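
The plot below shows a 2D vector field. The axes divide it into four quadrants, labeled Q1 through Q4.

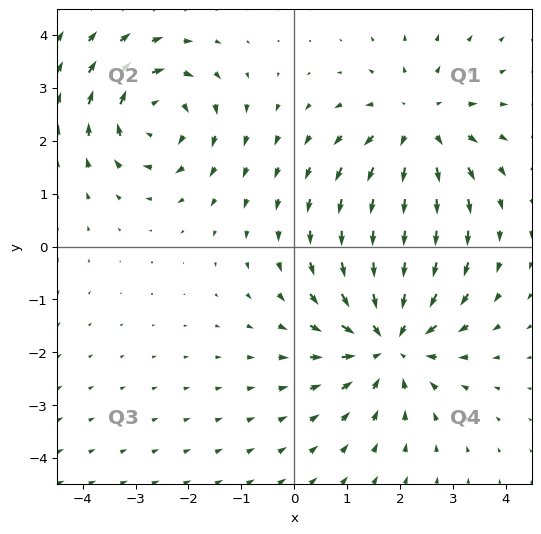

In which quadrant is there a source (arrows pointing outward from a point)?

Q1

The source sits at approximately (2.3, 2.3), which lies in quadrant Q1. The divergence there is about +3, positive as expected for a source.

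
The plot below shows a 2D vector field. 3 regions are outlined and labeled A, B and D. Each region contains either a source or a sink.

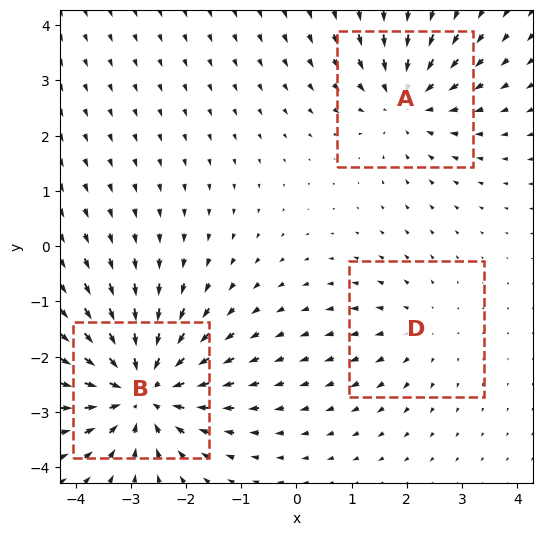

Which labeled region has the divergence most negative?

B

Divergence at each region's feature centre — A: about -3, B: about -5, D: about +2. Region B is most negative.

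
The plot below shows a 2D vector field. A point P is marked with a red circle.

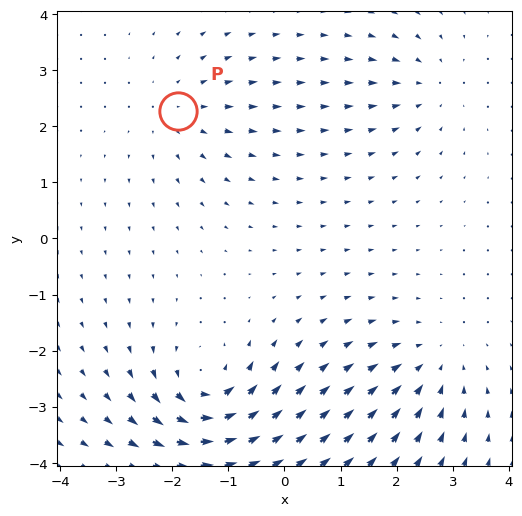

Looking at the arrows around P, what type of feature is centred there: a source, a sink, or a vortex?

source

At P (-1.9, 2.3) the arrows spread outward. Divergence about +3, curl ≈0 — positive divergence with near-zero curl is a source.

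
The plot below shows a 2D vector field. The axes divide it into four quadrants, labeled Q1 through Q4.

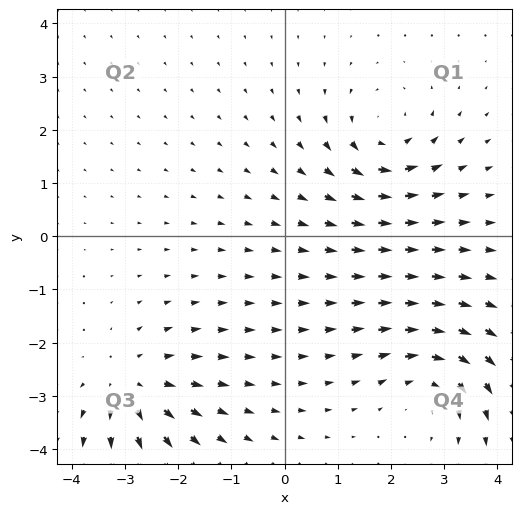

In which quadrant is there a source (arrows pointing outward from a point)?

Q3

The source sits at approximately (-2.9, -2.8), which lies in quadrant Q3. The divergence there is about +5, positive as expected for a source.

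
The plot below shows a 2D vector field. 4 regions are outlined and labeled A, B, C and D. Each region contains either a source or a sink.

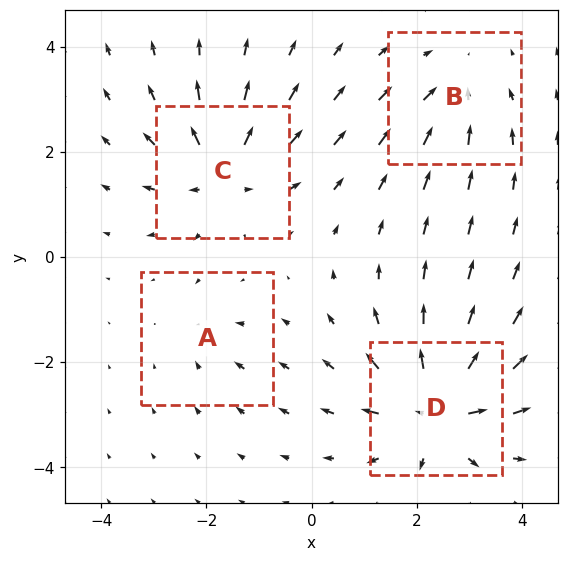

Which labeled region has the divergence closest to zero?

Divergence at each region's feature centre — A: about -2, B: about -4, C: about +6, D: about +8. Region A is closest to zero.

A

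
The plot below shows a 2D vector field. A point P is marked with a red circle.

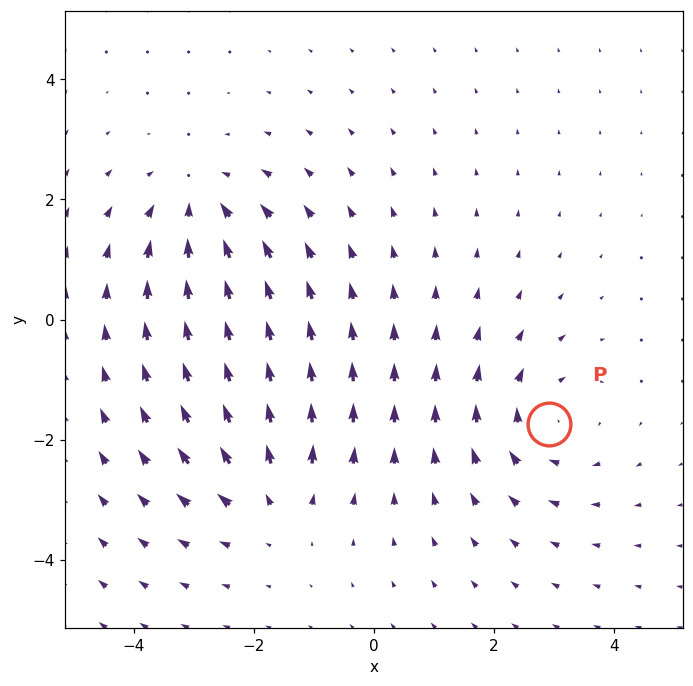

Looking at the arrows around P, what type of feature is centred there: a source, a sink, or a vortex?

vortex

At P (2.9, -1.7) the arrows circulate clockwise. Divergence ≈0, curl about -4 — near-zero divergence with nonzero curl is a vortex.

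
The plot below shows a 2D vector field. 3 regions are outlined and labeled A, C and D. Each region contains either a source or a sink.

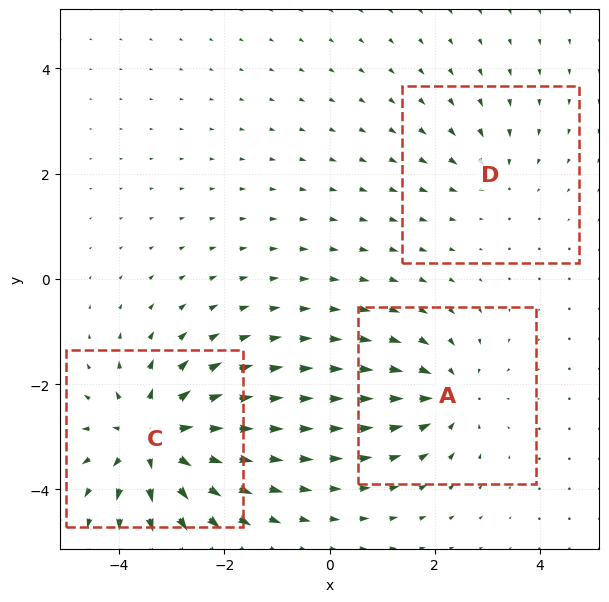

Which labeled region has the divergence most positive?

C

Divergence at each region's feature centre — A: about -3, C: about +5, D: about -2. Region C is most positive.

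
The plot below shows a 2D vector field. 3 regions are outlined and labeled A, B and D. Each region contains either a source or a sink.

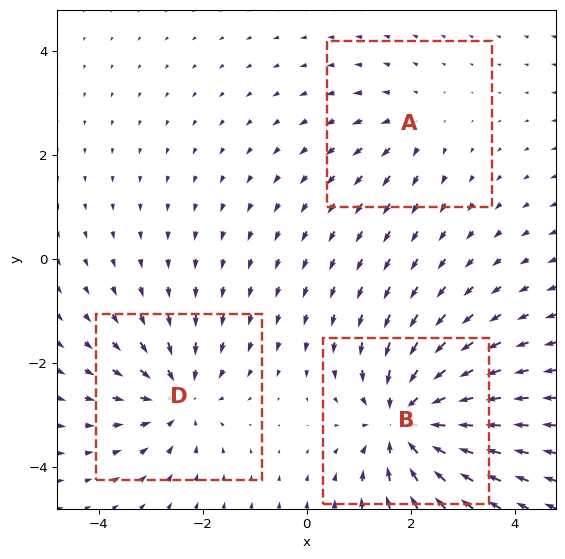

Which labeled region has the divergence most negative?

Divergence at each region's feature centre — A: about +2, B: about -5, D: about -4. Region B is most negative.

B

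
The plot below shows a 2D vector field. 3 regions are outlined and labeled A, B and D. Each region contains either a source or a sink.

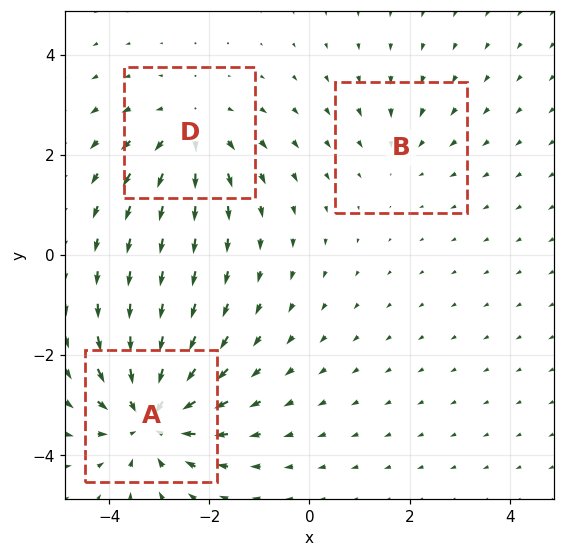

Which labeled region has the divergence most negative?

Divergence at each region's feature centre — A: about -5, B: about -2, D: about +3. Region A is most negative.

A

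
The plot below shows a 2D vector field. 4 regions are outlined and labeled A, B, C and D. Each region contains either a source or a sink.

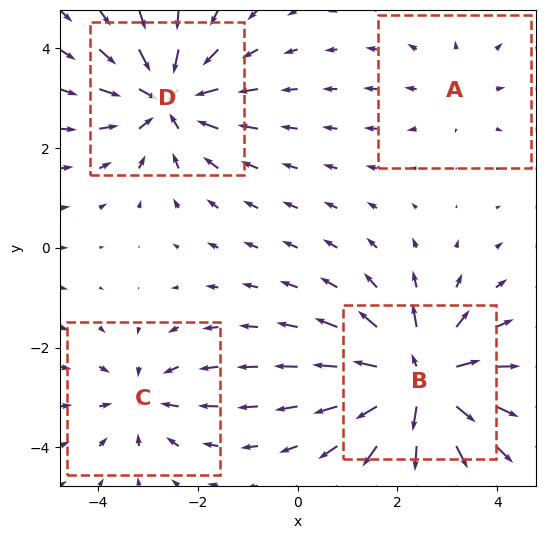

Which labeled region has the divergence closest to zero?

Divergence at each region's feature centre — A: about +2, B: about +7, C: about -3, D: about -6. Region A is closest to zero.

A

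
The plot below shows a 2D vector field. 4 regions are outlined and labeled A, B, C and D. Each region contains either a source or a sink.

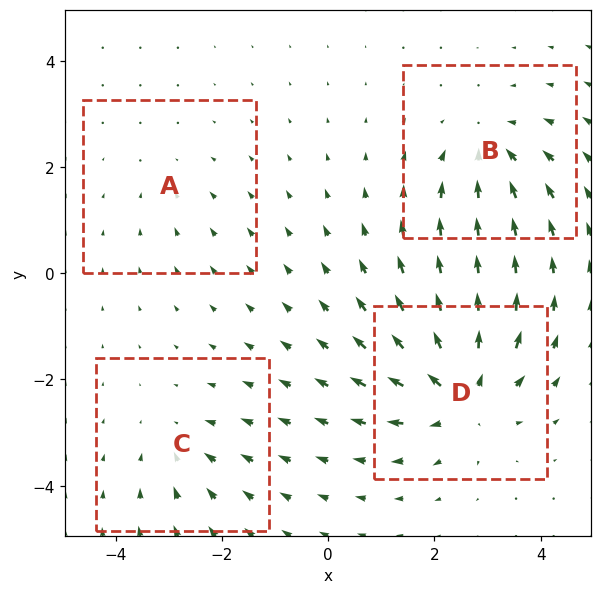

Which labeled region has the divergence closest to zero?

Divergence at each region's feature centre — A: about -2, B: about -5, C: about -3, D: about +7. Region A is closest to zero.

A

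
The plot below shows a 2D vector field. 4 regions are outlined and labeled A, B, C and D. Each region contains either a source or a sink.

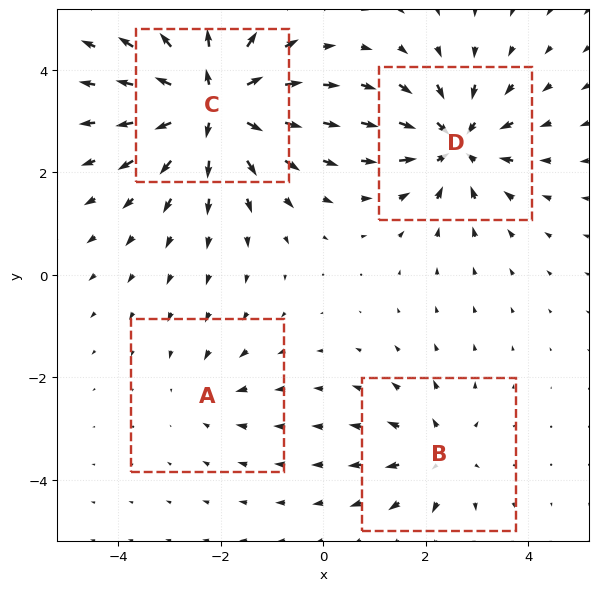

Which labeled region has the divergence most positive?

C

Divergence at each region's feature centre — A: about -2, B: about +4, C: about +8, D: about -6. Region C is most positive.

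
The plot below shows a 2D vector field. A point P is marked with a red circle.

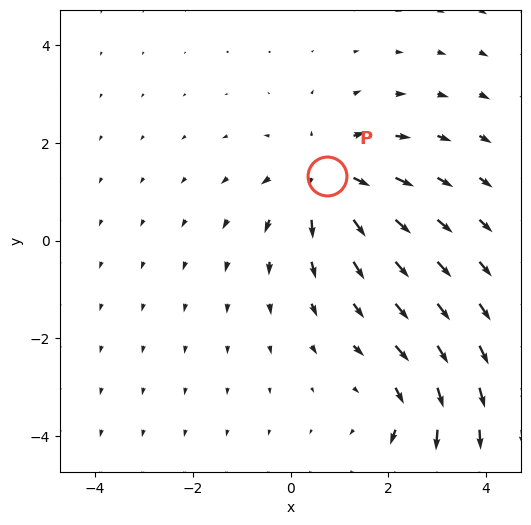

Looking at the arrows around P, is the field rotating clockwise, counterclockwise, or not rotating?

not rotating

Near P at (0.7, 1.3) the arrows show no circulation. The curl there is ≈0.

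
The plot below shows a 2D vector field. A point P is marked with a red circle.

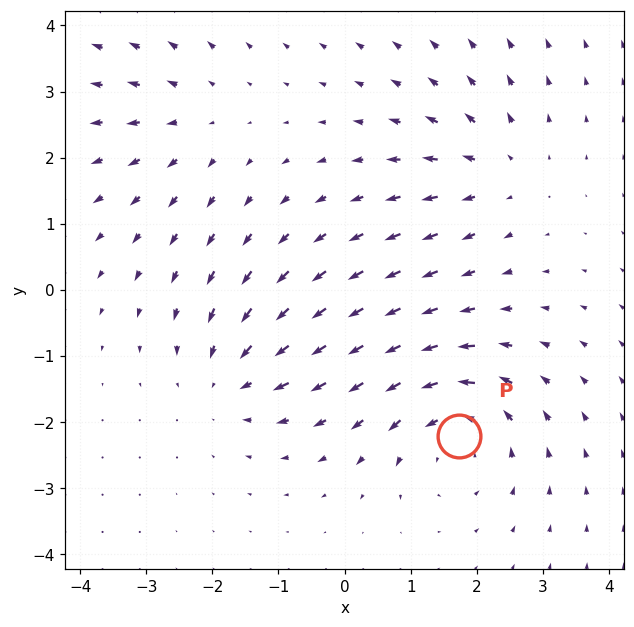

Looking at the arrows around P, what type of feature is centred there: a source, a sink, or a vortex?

At P (1.7, -2.2) the arrows circulate counterclockwise. Divergence ≈0, curl about +5 — near-zero divergence with nonzero curl is a vortex.

vortex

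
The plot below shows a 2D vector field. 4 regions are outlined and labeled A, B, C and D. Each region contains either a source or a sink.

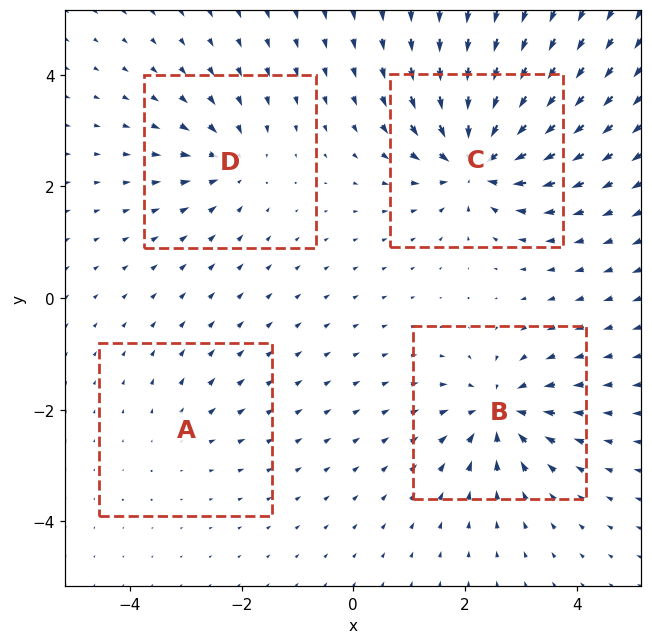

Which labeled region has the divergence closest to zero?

Divergence at each region's feature centre — A: about +2, B: about -7, C: about -9, D: about -4. Region A is closest to zero.

A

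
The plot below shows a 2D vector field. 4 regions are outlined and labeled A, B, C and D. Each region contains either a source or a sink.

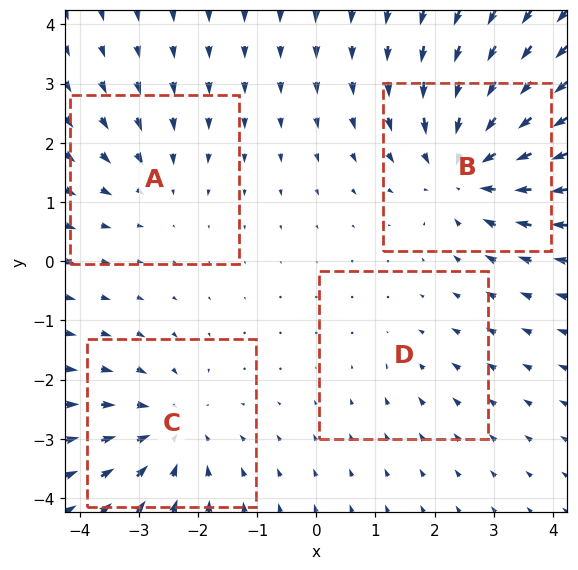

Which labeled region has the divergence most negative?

B

Divergence at each region's feature centre — A: about -3, B: about -6, C: about -4, D: about -2. Region B is most negative.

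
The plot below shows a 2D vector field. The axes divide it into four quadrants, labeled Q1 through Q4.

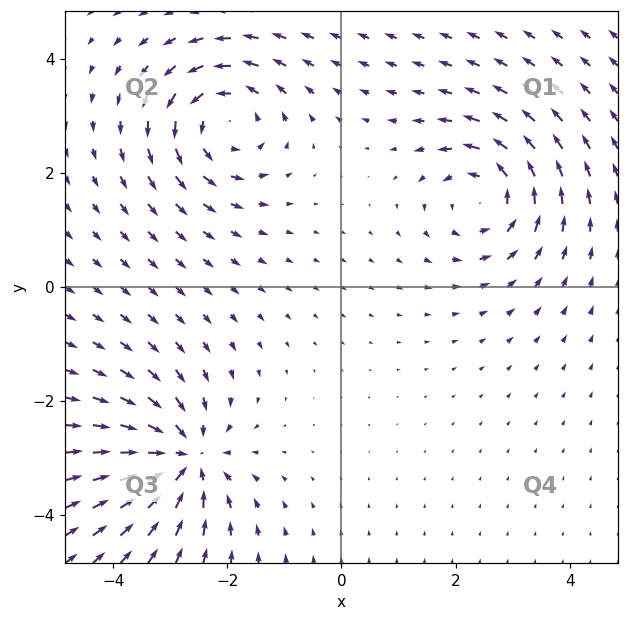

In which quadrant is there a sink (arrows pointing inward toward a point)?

The sink sits at approximately (-2.8, -3.0), which lies in quadrant Q3. The divergence there is about -4, negative as expected for a sink.

Q3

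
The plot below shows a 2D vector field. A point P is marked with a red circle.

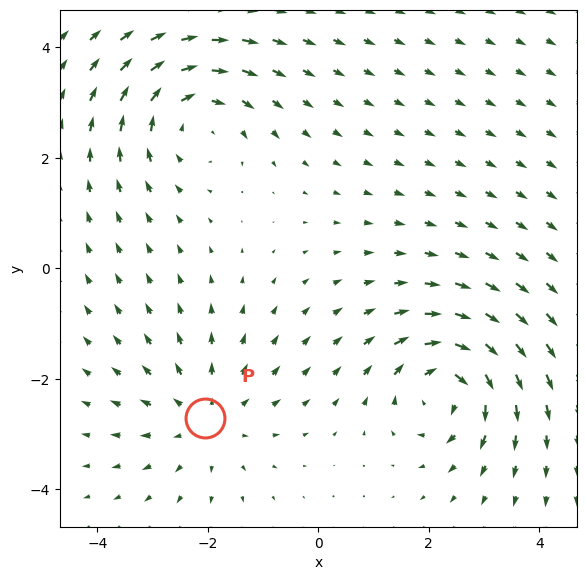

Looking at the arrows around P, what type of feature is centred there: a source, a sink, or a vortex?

source

At P (-2.0, -2.7) the arrows spread outward. Divergence about +2, curl ≈0 — positive divergence with near-zero curl is a source.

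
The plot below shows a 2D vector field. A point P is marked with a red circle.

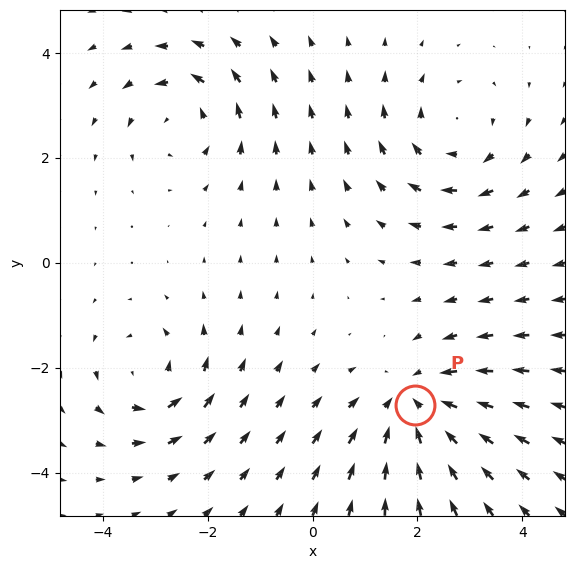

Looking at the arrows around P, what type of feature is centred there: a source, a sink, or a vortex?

sink

At P (1.9, -2.7) the arrows converge inward. Divergence about -4, curl ≈0 — negative divergence with near-zero curl is a sink.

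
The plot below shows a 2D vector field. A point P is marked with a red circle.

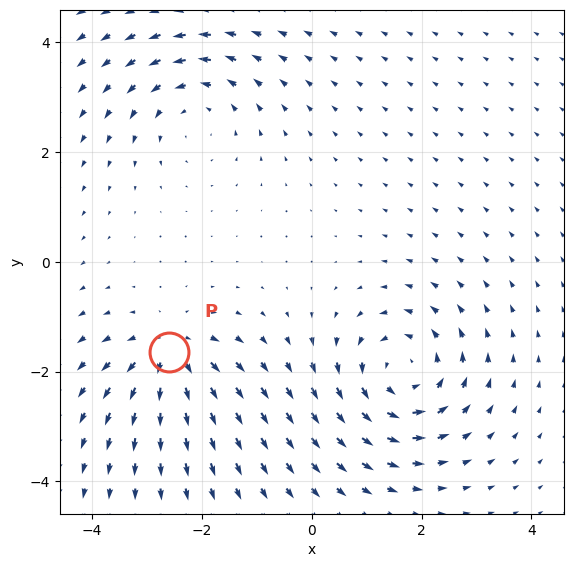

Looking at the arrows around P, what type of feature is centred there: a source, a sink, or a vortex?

At P (-2.6, -1.6) the arrows spread outward. Divergence about +5, curl ≈0 — positive divergence with near-zero curl is a source.

source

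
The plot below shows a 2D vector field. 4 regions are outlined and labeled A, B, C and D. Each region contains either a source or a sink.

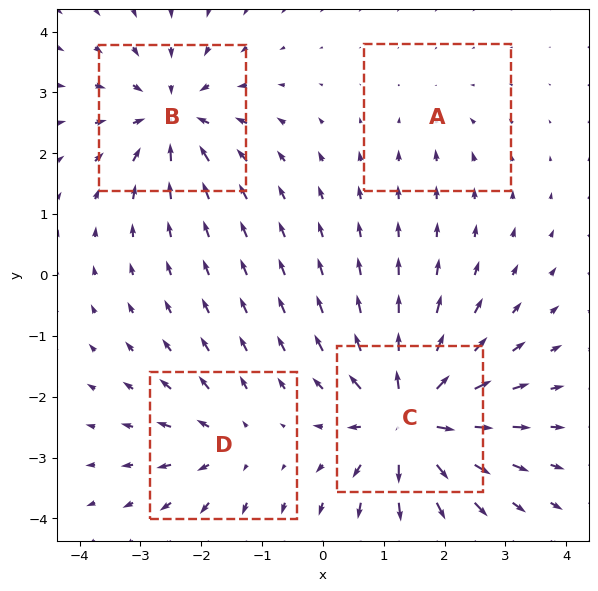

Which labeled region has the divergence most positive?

C

Divergence at each region's feature centre — A: about -2, B: about -6, C: about +9, D: about +4. Region C is most positive.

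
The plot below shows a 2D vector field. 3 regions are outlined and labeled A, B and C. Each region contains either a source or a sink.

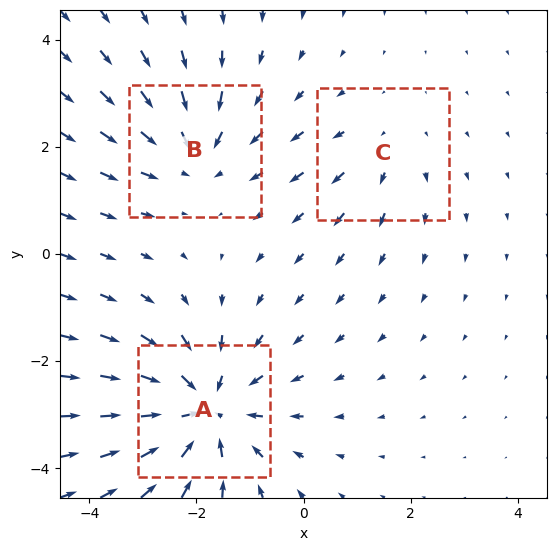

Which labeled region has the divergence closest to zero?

Divergence at each region's feature centre — A: about -4, B: about -3, C: about +2. Region C is closest to zero.

C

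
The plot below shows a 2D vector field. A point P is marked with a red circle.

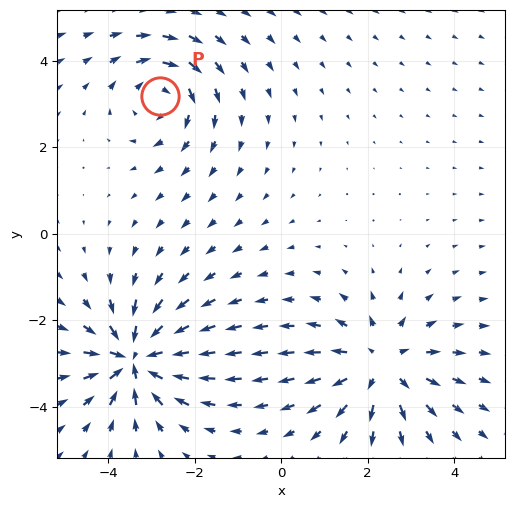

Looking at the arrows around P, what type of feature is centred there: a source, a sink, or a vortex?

At P (-2.8, 3.2) the arrows circulate clockwise. Divergence ≈0, curl about -4 — near-zero divergence with nonzero curl is a vortex.

vortex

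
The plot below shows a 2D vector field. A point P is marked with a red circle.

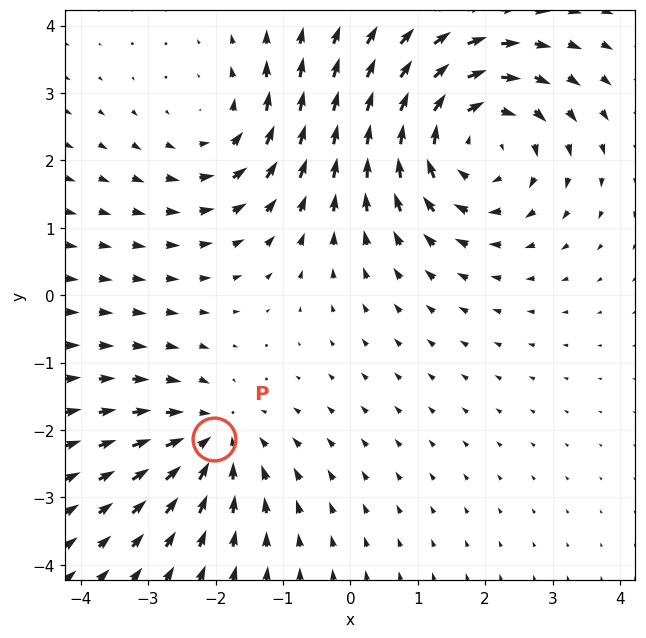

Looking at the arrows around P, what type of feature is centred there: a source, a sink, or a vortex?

sink

At P (-2.0, -2.1) the arrows converge inward. Divergence about -3, curl ≈0 — negative divergence with near-zero curl is a sink.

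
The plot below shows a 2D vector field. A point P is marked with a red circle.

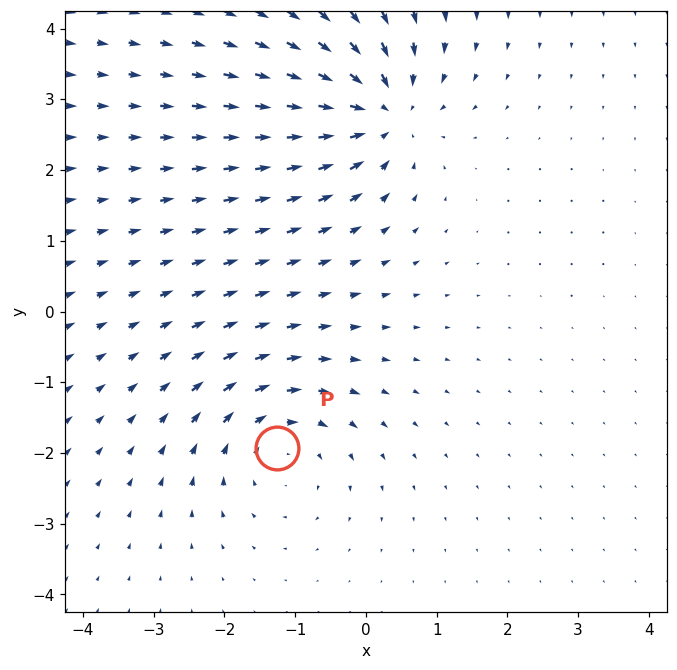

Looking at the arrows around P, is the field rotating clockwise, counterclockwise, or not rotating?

clockwise

Near P at (-1.3, -1.9) the arrows circulate clockwise. The curl (z-component) there is about -3; negative curl means clockwise rotation.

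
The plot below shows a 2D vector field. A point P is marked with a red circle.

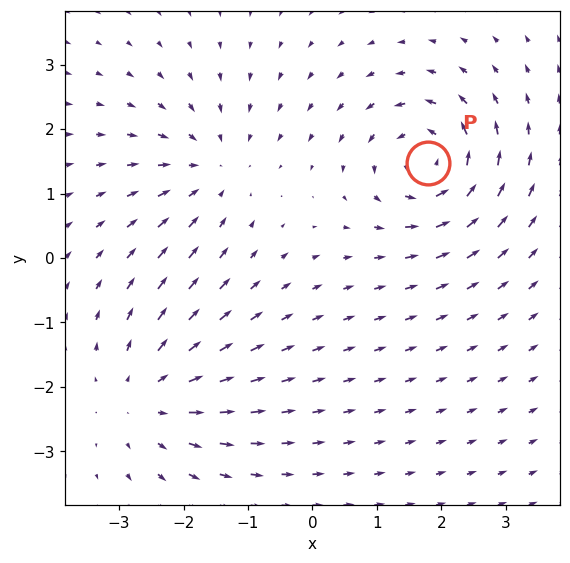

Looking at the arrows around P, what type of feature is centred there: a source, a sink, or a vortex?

vortex

At P (1.8, 1.5) the arrows circulate counterclockwise. Divergence ≈0, curl about +4 — near-zero divergence with nonzero curl is a vortex.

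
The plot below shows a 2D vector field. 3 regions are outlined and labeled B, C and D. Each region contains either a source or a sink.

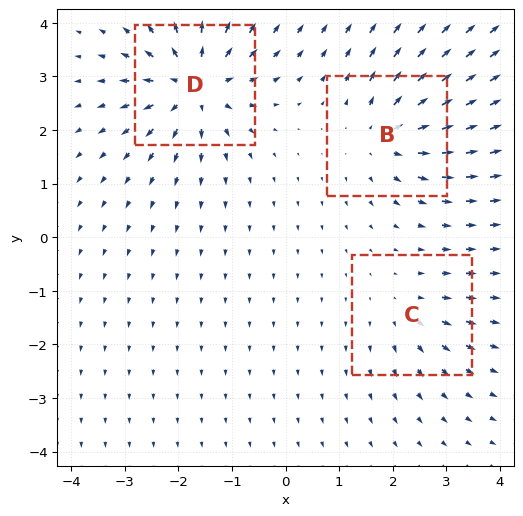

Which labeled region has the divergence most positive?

D

Divergence at each region's feature centre — B: about +4, C: about +3, D: about +6. Region D is most positive.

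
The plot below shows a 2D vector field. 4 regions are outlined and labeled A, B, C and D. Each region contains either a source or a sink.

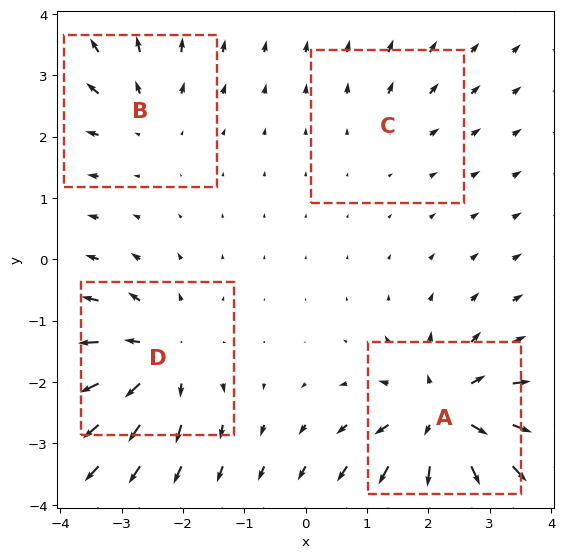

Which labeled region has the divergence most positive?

A

Divergence at each region's feature centre — A: about +8, B: about +4, C: about +2, D: about +6. Region A is most positive.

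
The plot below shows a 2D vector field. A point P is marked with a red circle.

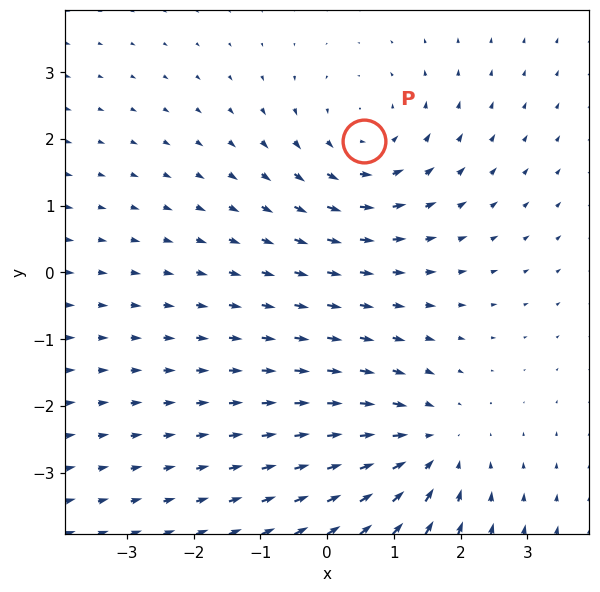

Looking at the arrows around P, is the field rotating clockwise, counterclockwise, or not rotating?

Near P at (0.5, 2.0) the arrows circulate counterclockwise. The curl (z-component) there is about +3; positive curl means counterclockwise rotation.

counterclockwise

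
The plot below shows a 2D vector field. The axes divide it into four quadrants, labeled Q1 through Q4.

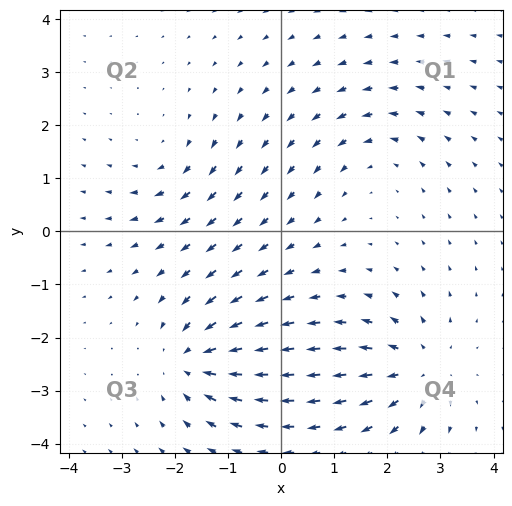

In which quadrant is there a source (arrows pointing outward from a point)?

The source sits at approximately (2.6, -2.6), which lies in quadrant Q4. The divergence there is about +5, positive as expected for a source.

Q4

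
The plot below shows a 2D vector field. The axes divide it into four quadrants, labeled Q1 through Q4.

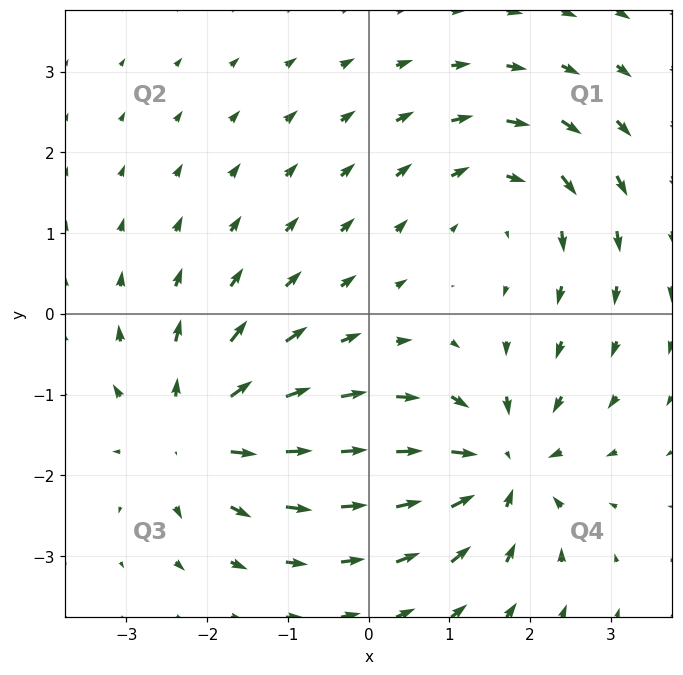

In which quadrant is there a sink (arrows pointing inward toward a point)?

Q4

The sink sits at approximately (1.6, -1.9), which lies in quadrant Q4. The divergence there is about -6, negative as expected for a sink.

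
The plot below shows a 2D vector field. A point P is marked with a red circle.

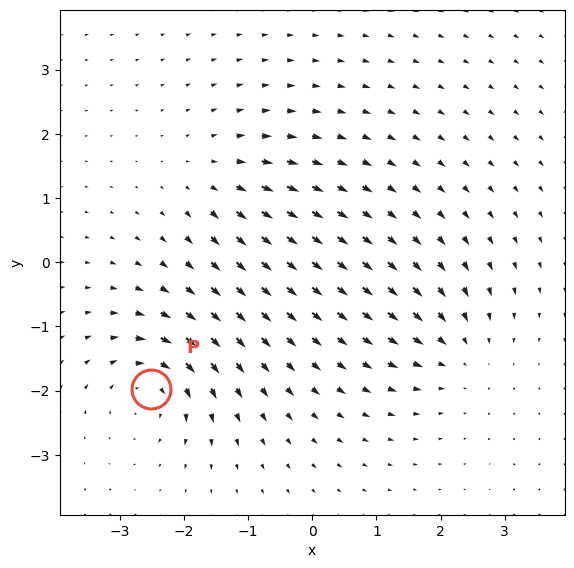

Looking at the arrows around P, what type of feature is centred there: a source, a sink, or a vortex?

At P (-2.5, -2.0) the arrows circulate clockwise. Divergence ≈0, curl about -7 — near-zero divergence with nonzero curl is a vortex.

vortex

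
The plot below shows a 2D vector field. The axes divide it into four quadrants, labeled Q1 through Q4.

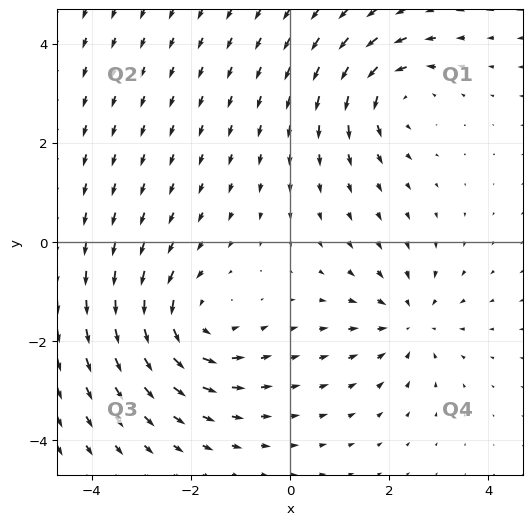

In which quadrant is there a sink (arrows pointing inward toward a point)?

Q4

The sink sits at approximately (2.4, -1.6), which lies in quadrant Q4. The divergence there is about -3, negative as expected for a sink.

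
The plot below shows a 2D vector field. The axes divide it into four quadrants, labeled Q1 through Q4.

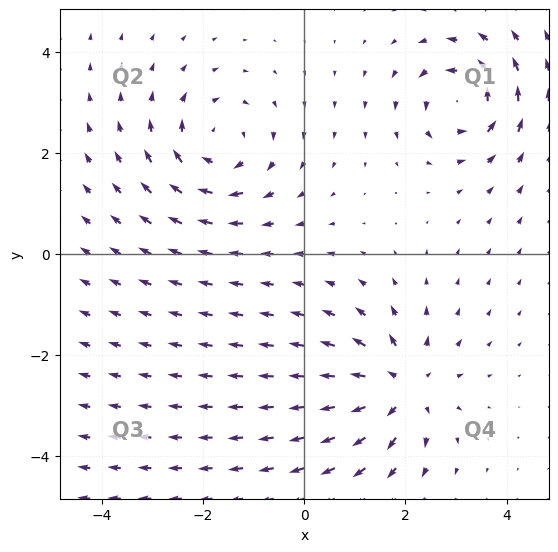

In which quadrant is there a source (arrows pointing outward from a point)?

The source sits at approximately (1.9, -2.6), which lies in quadrant Q4. The divergence there is about +5, positive as expected for a source.

Q4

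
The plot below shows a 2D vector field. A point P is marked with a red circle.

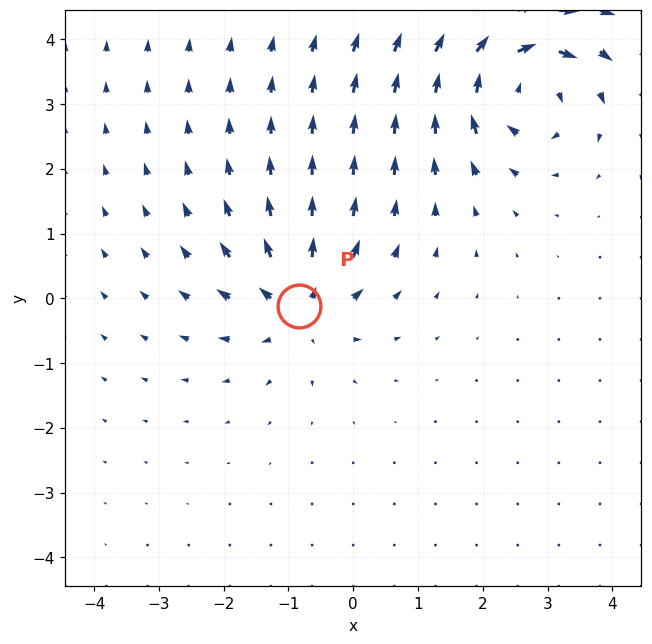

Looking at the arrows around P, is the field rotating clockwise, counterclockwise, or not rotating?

not rotating

Near P at (-0.8, -0.1) the arrows show no circulation. The curl there is ≈0.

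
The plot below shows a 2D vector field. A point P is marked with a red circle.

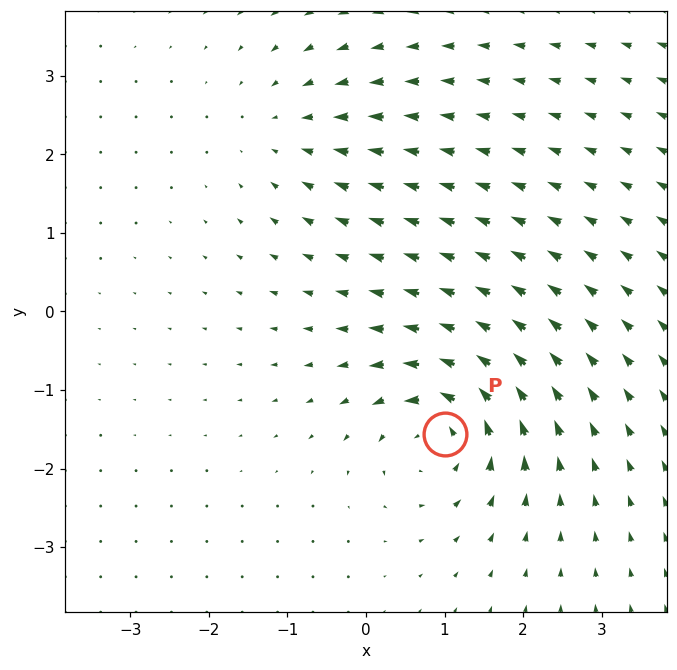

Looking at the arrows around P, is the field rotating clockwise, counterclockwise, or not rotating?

counterclockwise

Near P at (1.0, -1.6) the arrows circulate counterclockwise. The curl (z-component) there is about +6; positive curl means counterclockwise rotation.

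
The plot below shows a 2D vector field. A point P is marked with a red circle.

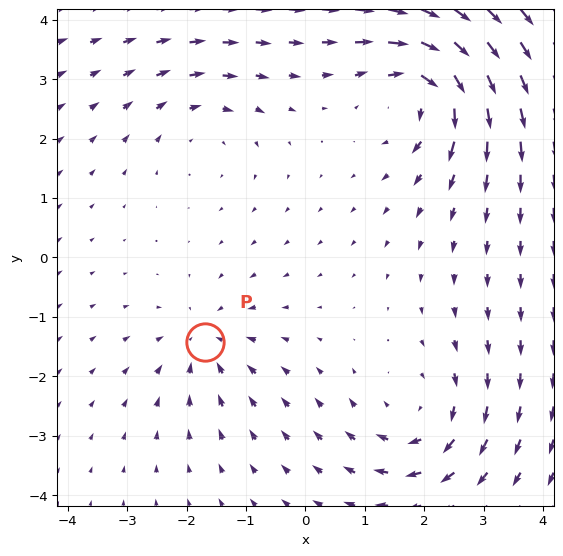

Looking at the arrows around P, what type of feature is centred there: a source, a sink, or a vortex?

sink

At P (-1.7, -1.4) the arrows converge inward. Divergence about -3, curl ≈0 — negative divergence with near-zero curl is a sink.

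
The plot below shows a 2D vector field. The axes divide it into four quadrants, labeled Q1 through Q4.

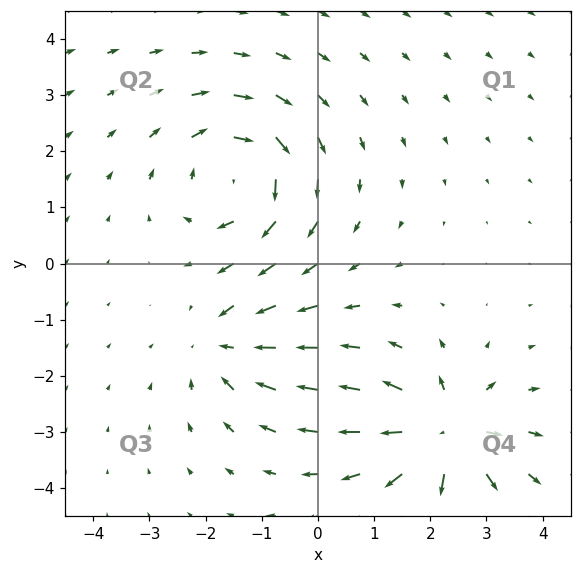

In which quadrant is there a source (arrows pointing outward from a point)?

Q4

The source sits at approximately (2.3, -3.0), which lies in quadrant Q4. The divergence there is about +5, positive as expected for a source.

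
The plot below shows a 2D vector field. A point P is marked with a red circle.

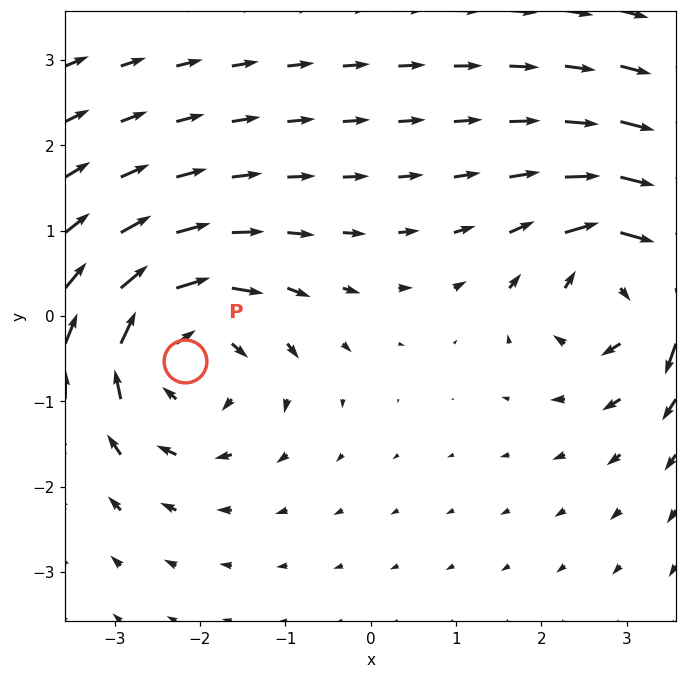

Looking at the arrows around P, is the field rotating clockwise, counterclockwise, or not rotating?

clockwise

Near P at (-2.2, -0.5) the arrows circulate clockwise. The curl (z-component) there is about -5; negative curl means clockwise rotation.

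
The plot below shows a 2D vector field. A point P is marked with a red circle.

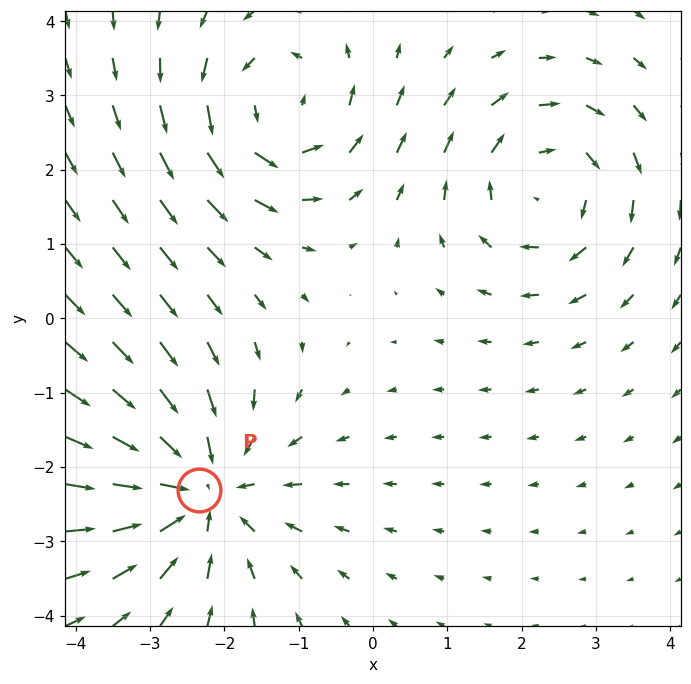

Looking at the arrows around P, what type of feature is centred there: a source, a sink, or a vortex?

sink

At P (-2.3, -2.3) the arrows converge inward. Divergence about -4, curl ≈0 — negative divergence with near-zero curl is a sink.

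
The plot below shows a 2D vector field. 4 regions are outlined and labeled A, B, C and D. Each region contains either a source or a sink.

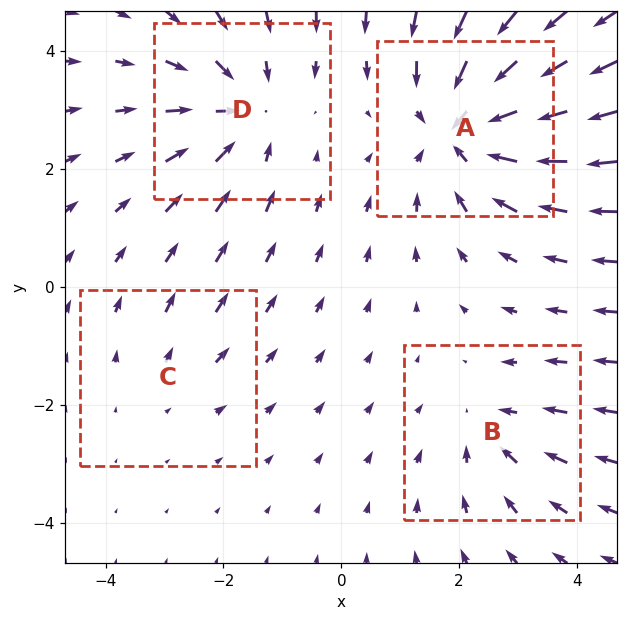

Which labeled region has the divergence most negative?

A

Divergence at each region's feature centre — A: about -6, B: about -3, C: about +2, D: about -5. Region A is most negative.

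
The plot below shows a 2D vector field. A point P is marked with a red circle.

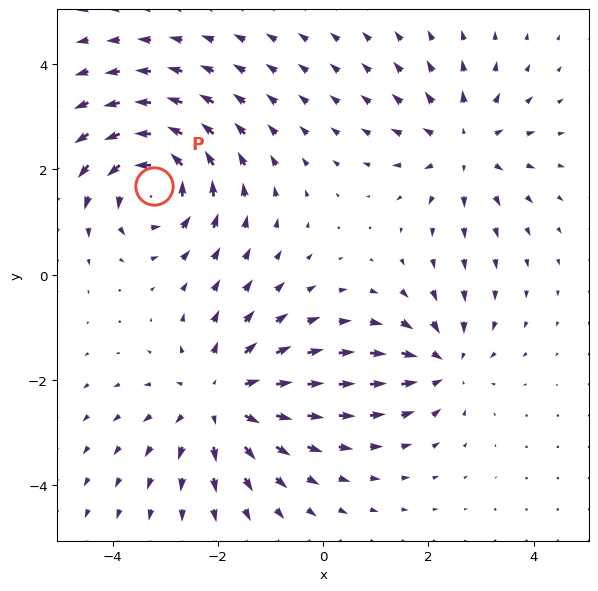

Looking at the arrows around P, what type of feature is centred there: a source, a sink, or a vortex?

vortex

At P (-3.2, 1.7) the arrows circulate counterclockwise. Divergence ≈0, curl about +5 — near-zero divergence with nonzero curl is a vortex.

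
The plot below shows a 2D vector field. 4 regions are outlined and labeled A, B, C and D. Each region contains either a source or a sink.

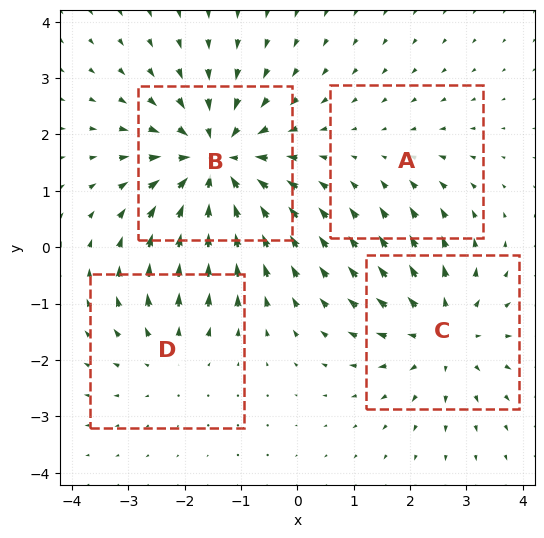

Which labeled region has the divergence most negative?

Divergence at each region's feature centre — A: about -2, B: about -6, C: about +4, D: about +3. Region B is most negative.

B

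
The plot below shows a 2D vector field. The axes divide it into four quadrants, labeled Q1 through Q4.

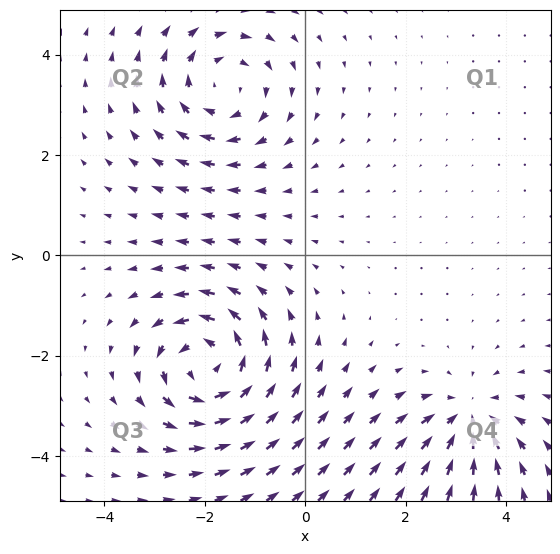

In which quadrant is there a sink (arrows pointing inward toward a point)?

Q4

The sink sits at approximately (3.3, -3.3), which lies in quadrant Q4. The divergence there is about -3, negative as expected for a sink.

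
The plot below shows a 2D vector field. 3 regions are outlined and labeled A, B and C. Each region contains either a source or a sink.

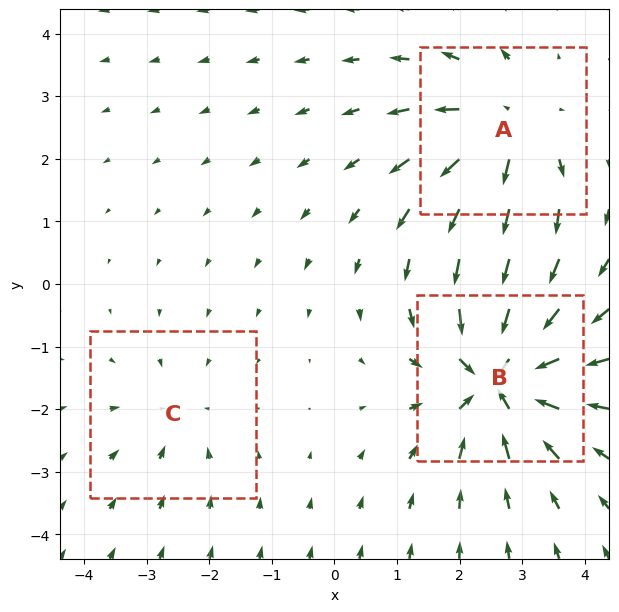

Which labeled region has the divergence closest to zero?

C

Divergence at each region's feature centre — A: about +4, B: about -6, C: about -2. Region C is closest to zero.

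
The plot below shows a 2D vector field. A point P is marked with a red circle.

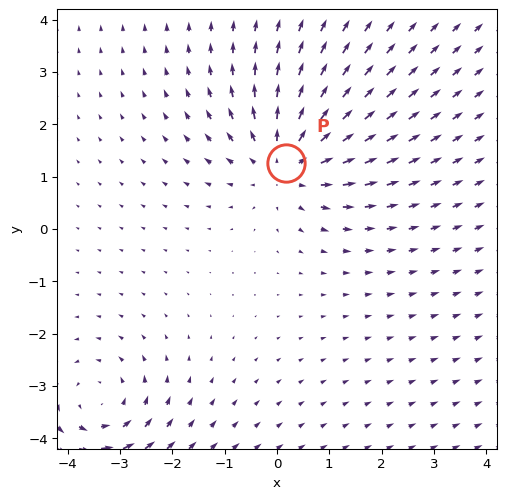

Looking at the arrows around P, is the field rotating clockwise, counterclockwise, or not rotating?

not rotating

Near P at (0.2, 1.3) the arrows show no circulation. The curl there is ≈0.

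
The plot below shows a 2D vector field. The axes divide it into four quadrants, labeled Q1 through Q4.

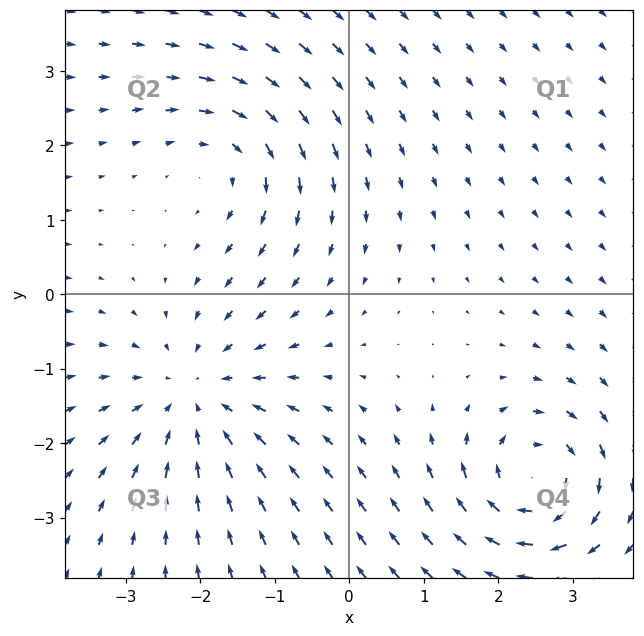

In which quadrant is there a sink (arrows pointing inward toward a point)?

Q3

The sink sits at approximately (-2.1, -1.4), which lies in quadrant Q3. The divergence there is about -3, negative as expected for a sink.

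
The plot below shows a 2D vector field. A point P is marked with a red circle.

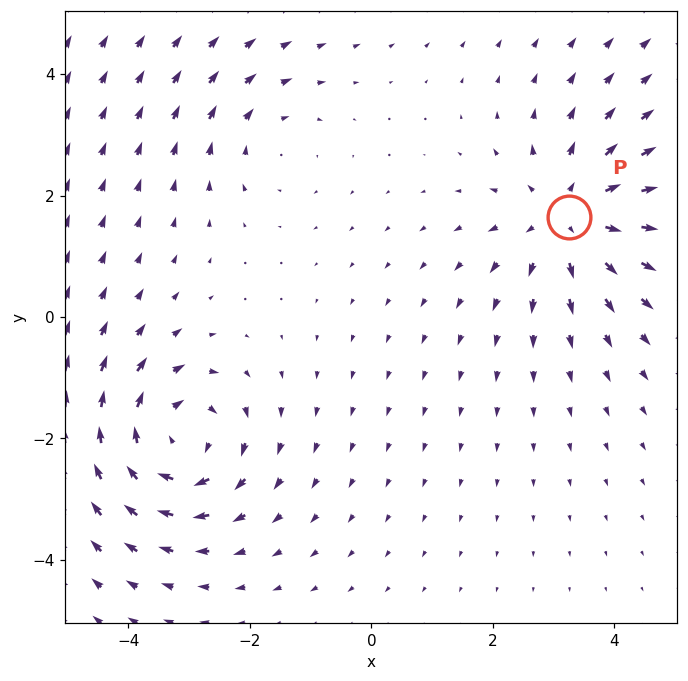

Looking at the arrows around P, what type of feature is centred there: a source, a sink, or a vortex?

source

At P (3.3, 1.7) the arrows spread outward. Divergence about +4, curl ≈0 — positive divergence with near-zero curl is a source.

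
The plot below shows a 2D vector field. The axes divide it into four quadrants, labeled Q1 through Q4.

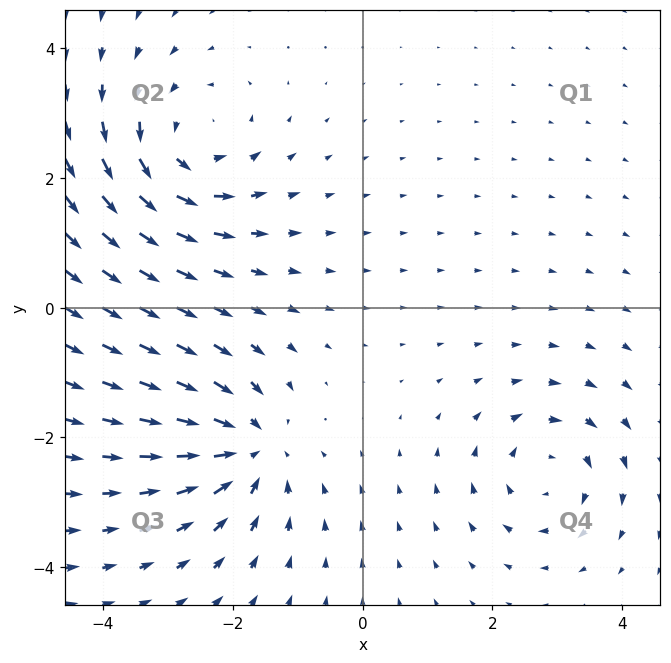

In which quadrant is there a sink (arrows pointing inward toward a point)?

Q3

The sink sits at approximately (-1.8, -2.2), which lies in quadrant Q3. The divergence there is about -5, negative as expected for a sink.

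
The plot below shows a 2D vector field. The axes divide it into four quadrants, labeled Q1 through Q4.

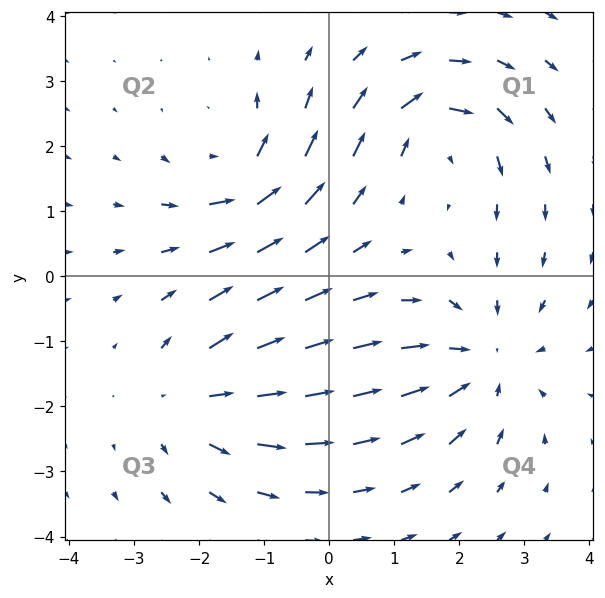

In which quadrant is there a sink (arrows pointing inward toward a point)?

Q4

The sink sits at approximately (2.3, -1.3), which lies in quadrant Q4. The divergence there is about -4, negative as expected for a sink.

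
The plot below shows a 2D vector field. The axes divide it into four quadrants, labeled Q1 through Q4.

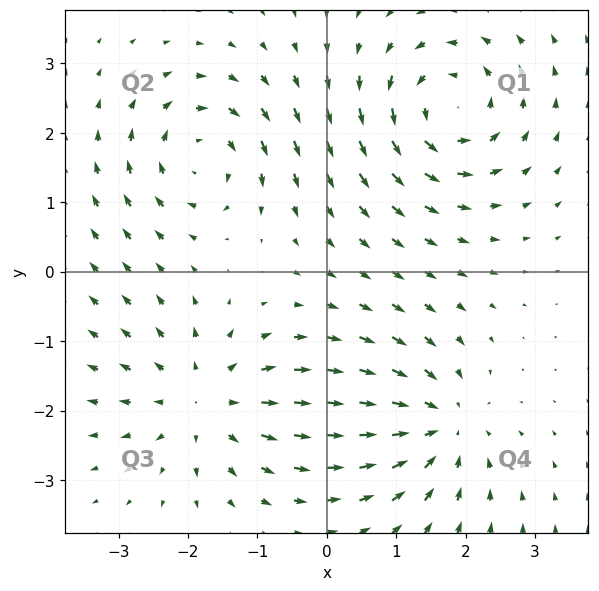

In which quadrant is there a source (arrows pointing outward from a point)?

Q3

The source sits at approximately (-1.7, -1.9), which lies in quadrant Q3. The divergence there is about +4, positive as expected for a source.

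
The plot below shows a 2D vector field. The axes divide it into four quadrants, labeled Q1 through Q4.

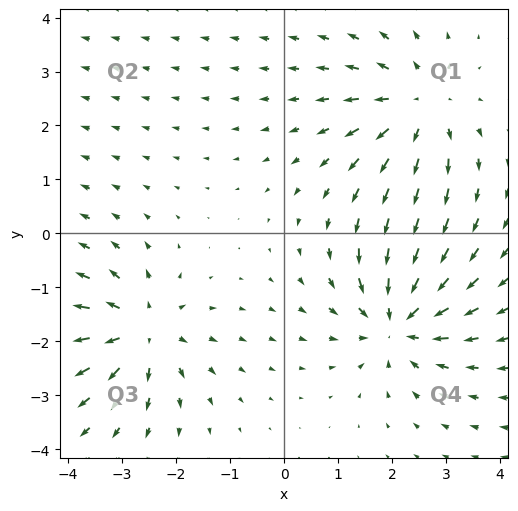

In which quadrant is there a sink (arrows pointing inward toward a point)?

The sink sits at approximately (2.1, -1.6), which lies in quadrant Q4. The divergence there is about -5, negative as expected for a sink.

Q4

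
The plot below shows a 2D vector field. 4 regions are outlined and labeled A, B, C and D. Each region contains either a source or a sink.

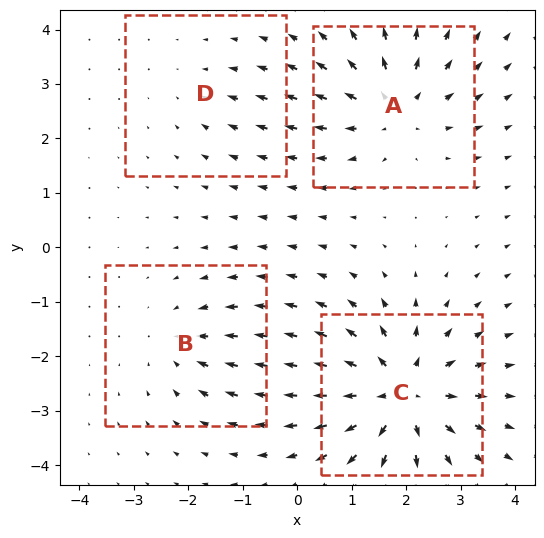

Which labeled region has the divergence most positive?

C

Divergence at each region's feature centre — A: about +5, B: about -3, C: about +7, D: about -2. Region C is most positive.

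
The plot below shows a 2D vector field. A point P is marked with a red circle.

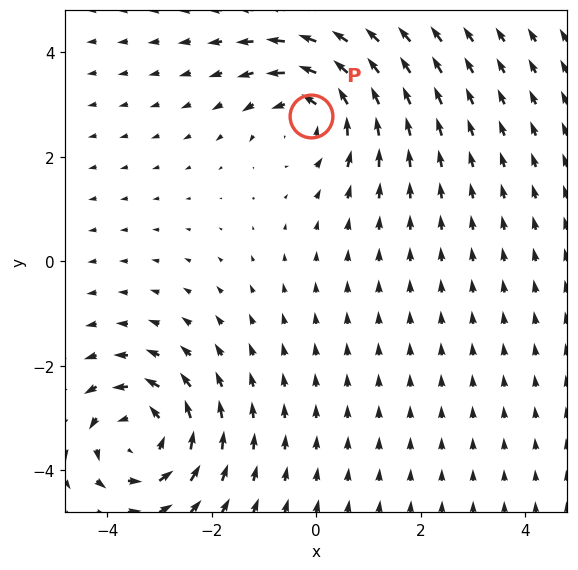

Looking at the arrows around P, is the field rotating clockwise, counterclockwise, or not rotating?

Near P at (-0.1, 2.8) the arrows circulate counterclockwise. The curl (z-component) there is about +3; positive curl means counterclockwise rotation.

counterclockwise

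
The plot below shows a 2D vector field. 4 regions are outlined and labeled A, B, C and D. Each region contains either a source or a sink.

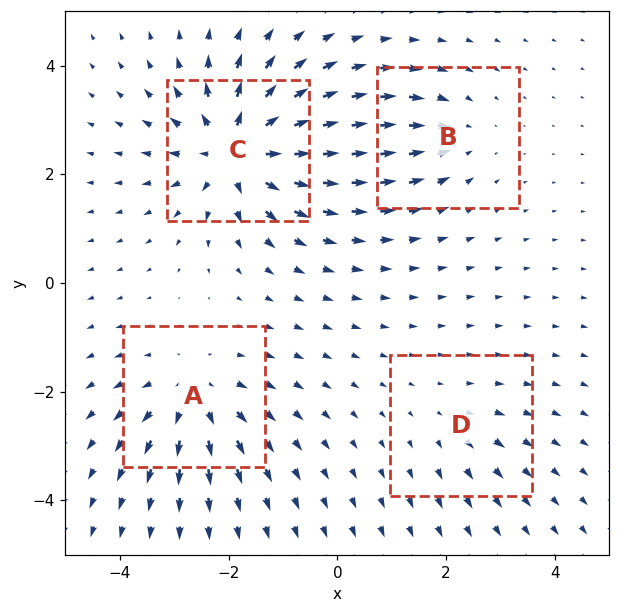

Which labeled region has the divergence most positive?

C

Divergence at each region's feature centre — A: about +5, B: about -3, C: about +8, D: about +2. Region C is most positive.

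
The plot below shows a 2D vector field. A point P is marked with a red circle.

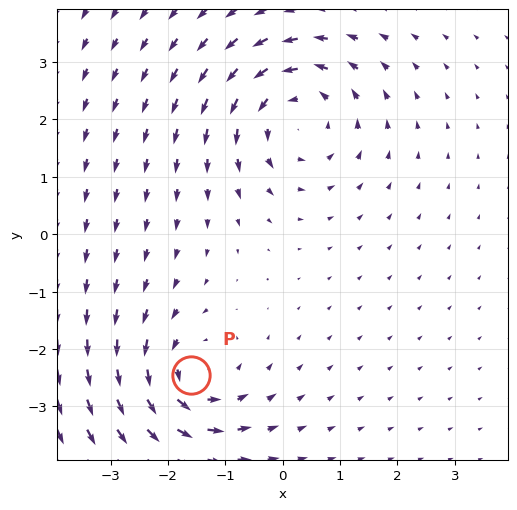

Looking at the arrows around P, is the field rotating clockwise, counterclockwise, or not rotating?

counterclockwise

Near P at (-1.6, -2.5) the arrows circulate counterclockwise. The curl (z-component) there is about +3; positive curl means counterclockwise rotation.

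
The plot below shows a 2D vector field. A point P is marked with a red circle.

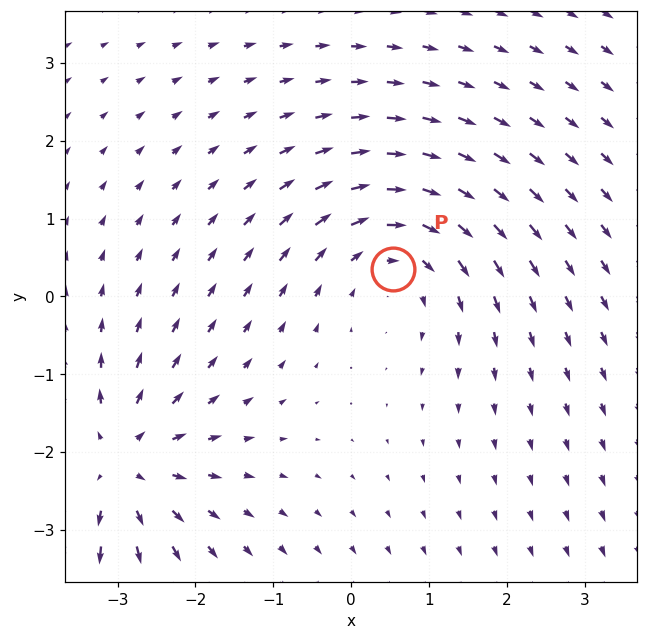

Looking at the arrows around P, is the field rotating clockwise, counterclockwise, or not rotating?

Near P at (0.5, 0.4) the arrows circulate clockwise. The curl (z-component) there is about -4; negative curl means clockwise rotation.

clockwise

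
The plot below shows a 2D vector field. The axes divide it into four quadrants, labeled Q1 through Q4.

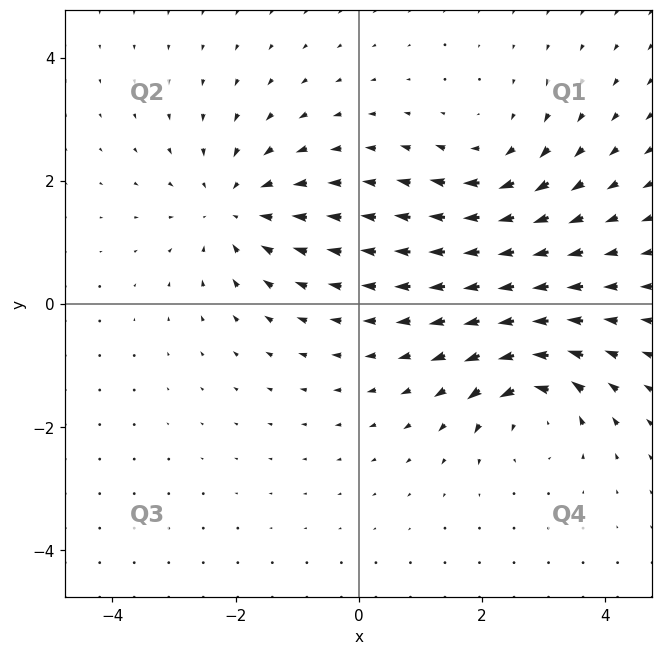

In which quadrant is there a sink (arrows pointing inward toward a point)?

Q2

The sink sits at approximately (-2.0, 1.6), which lies in quadrant Q2. The divergence there is about -3, negative as expected for a sink.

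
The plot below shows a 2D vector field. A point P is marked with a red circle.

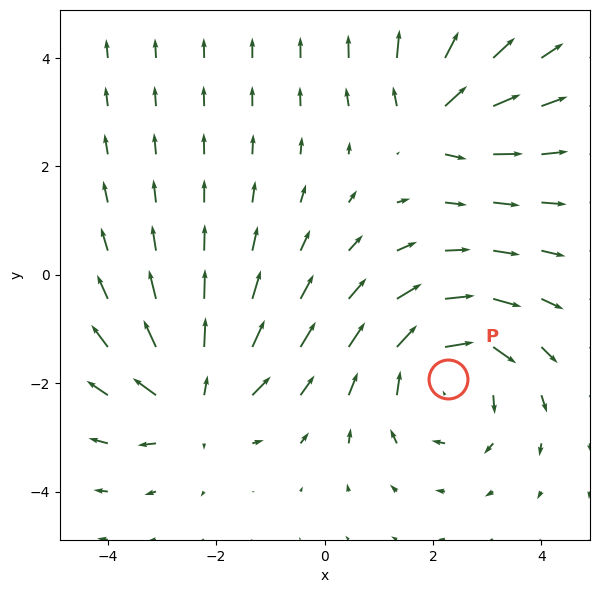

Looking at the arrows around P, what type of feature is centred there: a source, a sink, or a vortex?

vortex

At P (2.3, -1.9) the arrows circulate clockwise. Divergence ≈0, curl about -4 — near-zero divergence with nonzero curl is a vortex.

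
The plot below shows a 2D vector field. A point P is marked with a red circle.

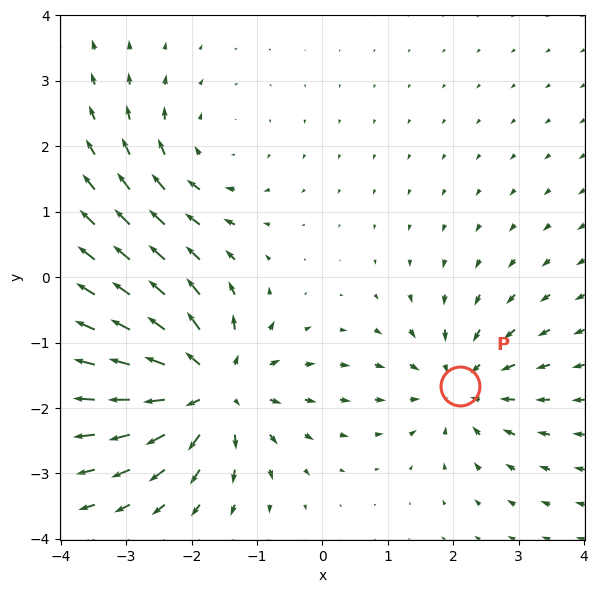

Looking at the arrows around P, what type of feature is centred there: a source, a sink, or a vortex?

At P (2.1, -1.7) the arrows converge inward. Divergence about -4, curl ≈0 — negative divergence with near-zero curl is a sink.

sink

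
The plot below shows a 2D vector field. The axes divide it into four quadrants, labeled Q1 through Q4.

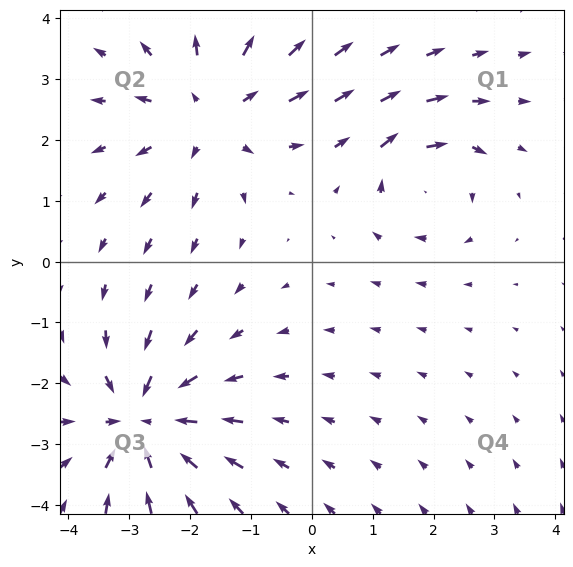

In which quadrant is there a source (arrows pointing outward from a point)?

Q2

The source sits at approximately (-1.7, 2.4), which lies in quadrant Q2. The divergence there is about +3, positive as expected for a source.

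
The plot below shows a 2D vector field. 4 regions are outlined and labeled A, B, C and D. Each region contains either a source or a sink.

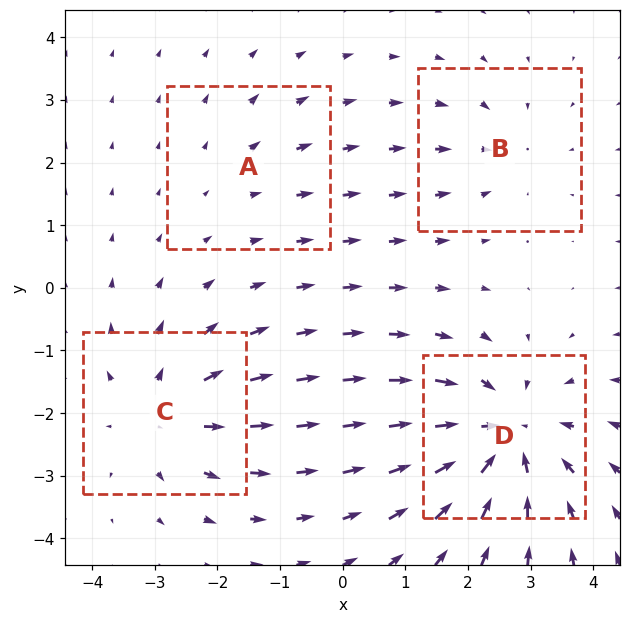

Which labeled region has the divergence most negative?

D

Divergence at each region's feature centre — A: about +2, B: about -3, C: about +4, D: about -6. Region D is most negative.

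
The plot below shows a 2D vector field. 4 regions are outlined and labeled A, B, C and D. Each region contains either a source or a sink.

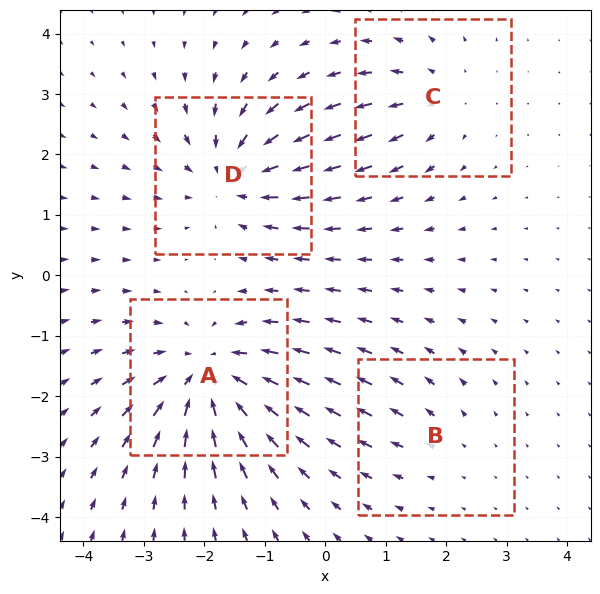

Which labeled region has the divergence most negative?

Divergence at each region's feature centre — A: about -7, B: about +2, C: about +3, D: about -5. Region A is most negative.

A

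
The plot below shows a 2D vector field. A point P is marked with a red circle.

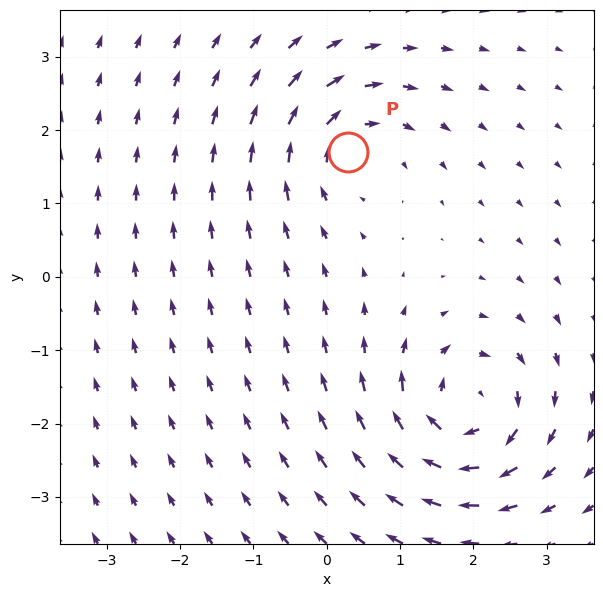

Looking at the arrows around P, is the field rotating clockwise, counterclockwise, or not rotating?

Near P at (0.3, 1.7) the arrows circulate clockwise. The curl (z-component) there is about -4; negative curl means clockwise rotation.

clockwise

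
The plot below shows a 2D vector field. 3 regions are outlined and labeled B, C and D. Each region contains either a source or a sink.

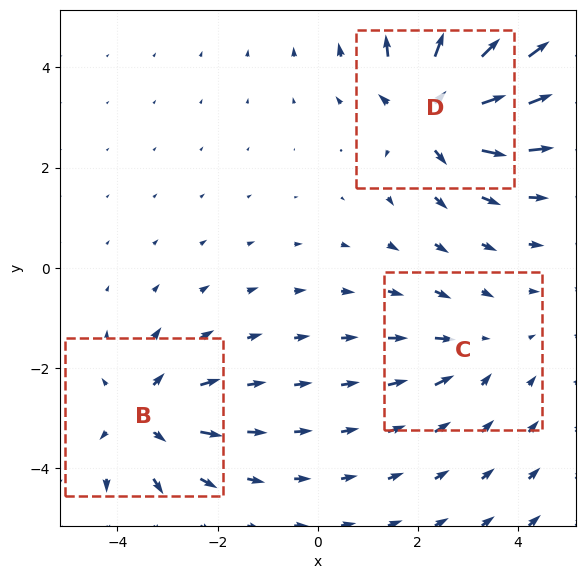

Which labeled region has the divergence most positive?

Divergence at each region's feature centre — B: about +4, C: about -2, D: about +5. Region D is most positive.

D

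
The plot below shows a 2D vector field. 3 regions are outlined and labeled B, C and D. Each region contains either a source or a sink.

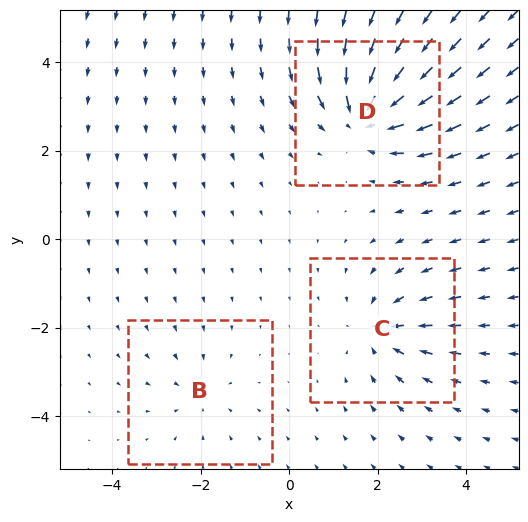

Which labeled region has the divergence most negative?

Divergence at each region's feature centre — B: about -2, C: about -3, D: about -5. Region D is most negative.

D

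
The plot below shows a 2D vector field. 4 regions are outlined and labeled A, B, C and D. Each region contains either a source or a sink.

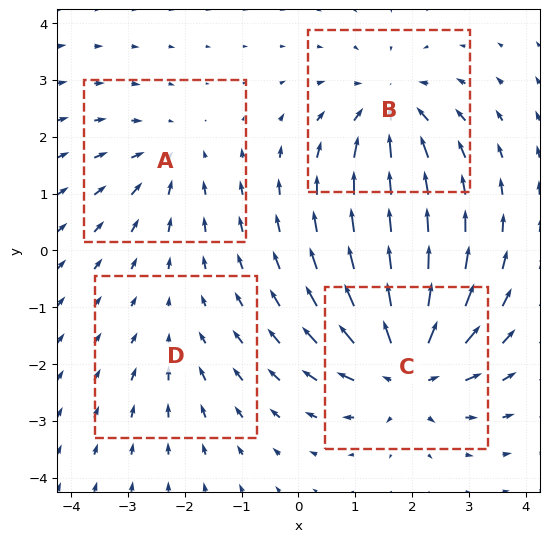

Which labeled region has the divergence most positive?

Divergence at each region's feature centre — A: about -3, B: about -5, C: about +7, D: about -2. Region C is most positive.

C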